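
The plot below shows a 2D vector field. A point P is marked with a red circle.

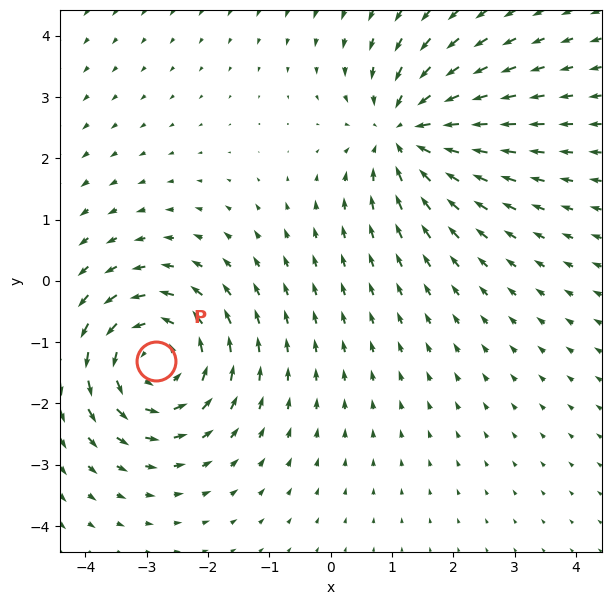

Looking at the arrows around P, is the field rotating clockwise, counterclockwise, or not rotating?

Near P at (-2.9, -1.3) the arrows circulate counterclockwise. The curl (z-component) there is about +5; positive curl means counterclockwise rotation.

counterclockwise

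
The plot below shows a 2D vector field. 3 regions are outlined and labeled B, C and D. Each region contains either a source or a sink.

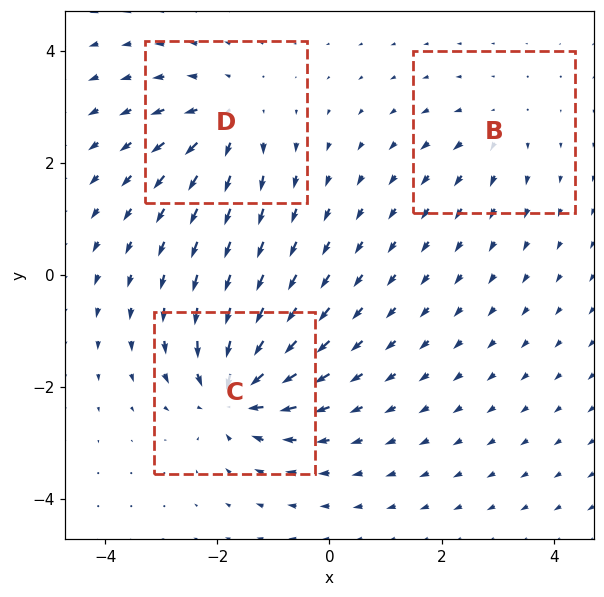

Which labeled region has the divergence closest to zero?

Divergence at each region's feature centre — B: about +2, C: about -6, D: about +4. Region B is closest to zero.

B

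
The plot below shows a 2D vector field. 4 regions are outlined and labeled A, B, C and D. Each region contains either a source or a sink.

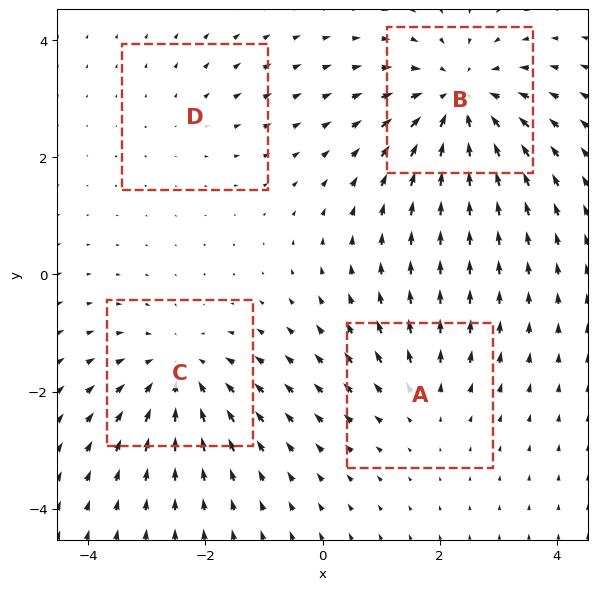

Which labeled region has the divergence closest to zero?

Divergence at each region's feature centre — A: about +3, B: about -6, C: about -4, D: about +2. Region D is closest to zero.

D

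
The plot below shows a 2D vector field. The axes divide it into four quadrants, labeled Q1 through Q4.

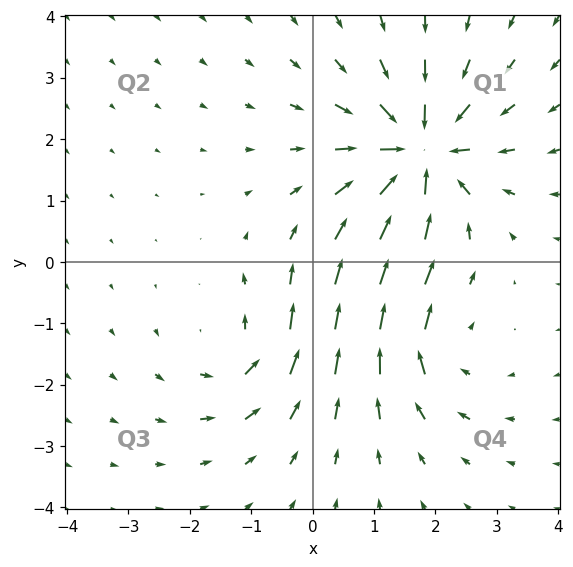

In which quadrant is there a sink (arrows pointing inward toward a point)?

The sink sits at approximately (1.7, 1.8), which lies in quadrant Q1. The divergence there is about -6, negative as expected for a sink.

Q1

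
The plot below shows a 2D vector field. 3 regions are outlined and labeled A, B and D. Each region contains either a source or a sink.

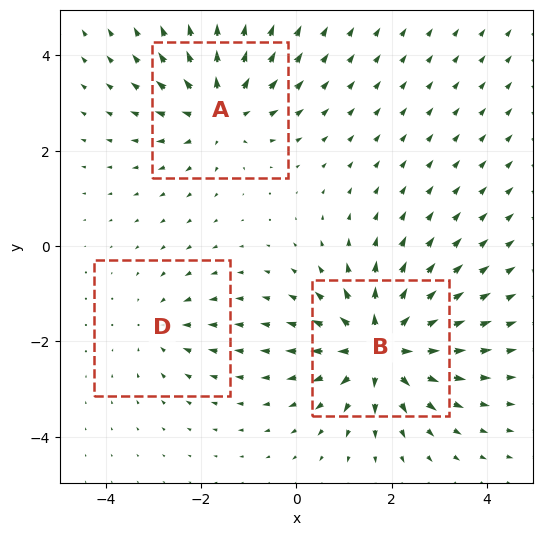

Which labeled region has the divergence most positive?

Divergence at each region's feature centre — A: about +4, B: about +5, D: about -2. Region B is most positive.

B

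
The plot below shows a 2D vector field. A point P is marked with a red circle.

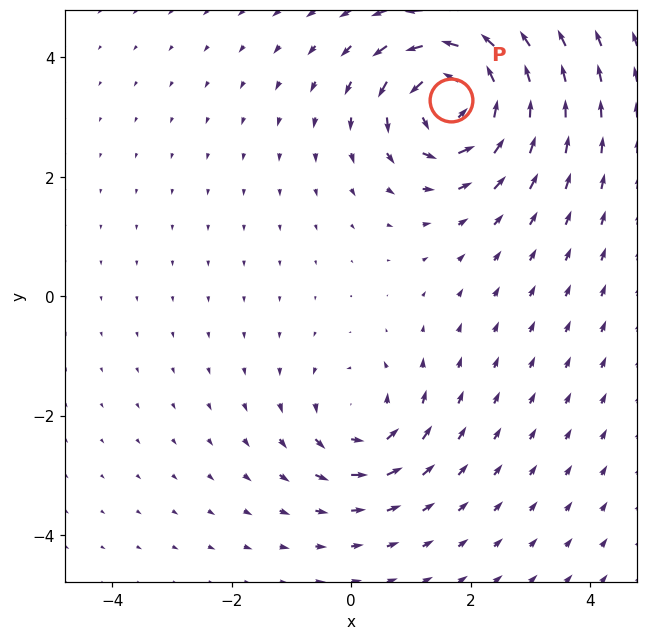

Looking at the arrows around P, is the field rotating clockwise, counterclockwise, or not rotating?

Near P at (1.7, 3.3) the arrows circulate counterclockwise. The curl (z-component) there is about +6; positive curl means counterclockwise rotation.

counterclockwise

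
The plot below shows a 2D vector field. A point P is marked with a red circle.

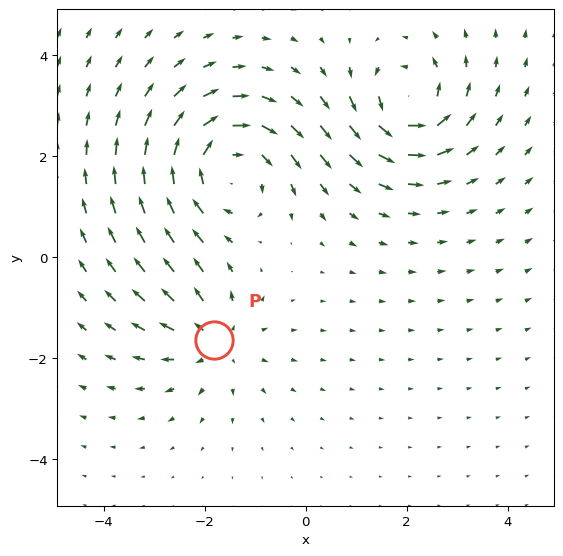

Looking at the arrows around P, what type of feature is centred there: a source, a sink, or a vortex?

source

At P (-1.8, -1.6) the arrows spread outward. Divergence about +3, curl ≈0 — positive divergence with near-zero curl is a source.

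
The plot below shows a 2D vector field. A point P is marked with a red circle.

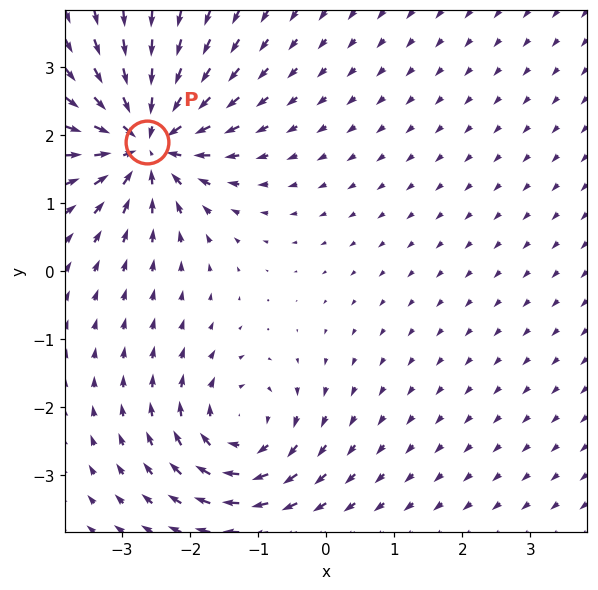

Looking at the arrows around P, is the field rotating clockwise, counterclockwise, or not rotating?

not rotating

Near P at (-2.6, 1.9) the arrows show no circulation. The curl there is ≈0.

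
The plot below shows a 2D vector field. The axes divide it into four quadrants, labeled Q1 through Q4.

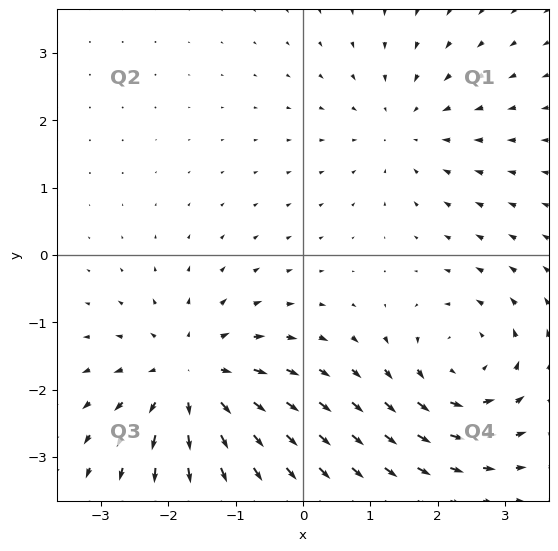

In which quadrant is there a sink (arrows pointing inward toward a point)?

Q1

The sink sits at approximately (1.5, 1.9), which lies in quadrant Q1. The divergence there is about -2, negative as expected for a sink.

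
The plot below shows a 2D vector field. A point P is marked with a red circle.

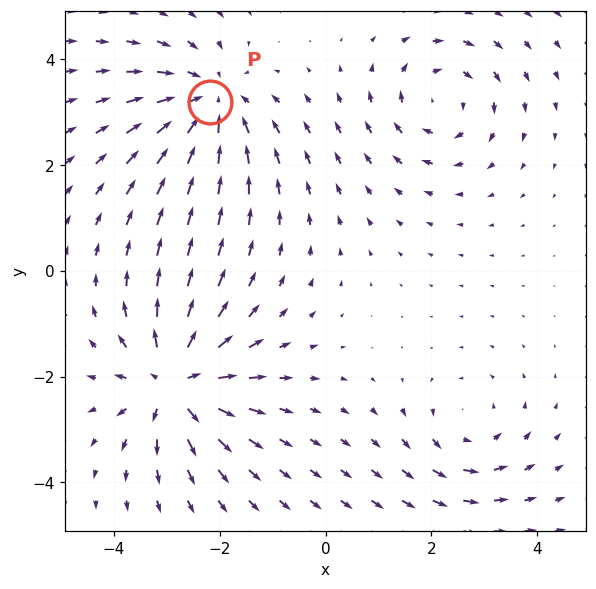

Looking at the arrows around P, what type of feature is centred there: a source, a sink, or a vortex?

sink

At P (-2.2, 3.2) the arrows converge inward. Divergence about -4, curl ≈0 — negative divergence with near-zero curl is a sink.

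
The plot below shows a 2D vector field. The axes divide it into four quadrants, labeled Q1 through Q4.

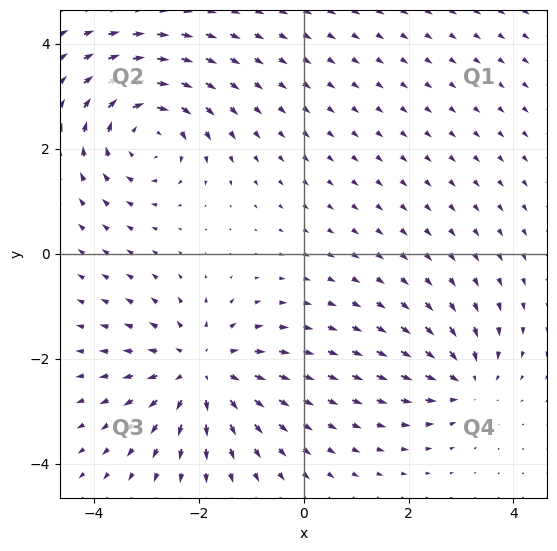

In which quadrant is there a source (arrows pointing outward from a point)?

The source sits at approximately (-2.0, -2.2), which lies in quadrant Q3. The divergence there is about +4, positive as expected for a source.

Q3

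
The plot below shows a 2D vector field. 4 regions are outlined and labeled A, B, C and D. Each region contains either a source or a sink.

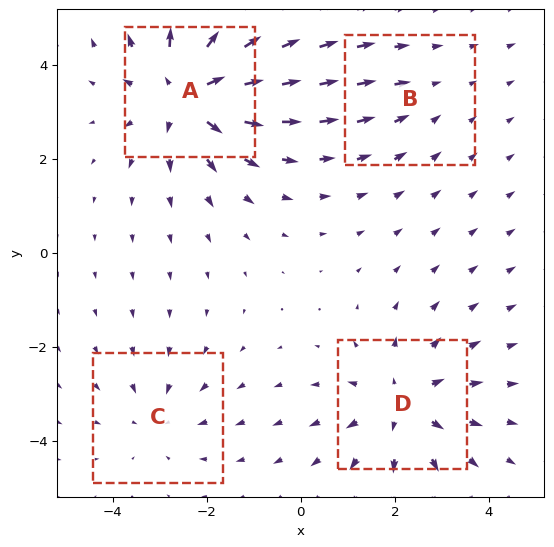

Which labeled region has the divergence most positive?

A

Divergence at each region's feature centre — A: about +6, B: about -2, C: about -3, D: about +5. Region A is most positive.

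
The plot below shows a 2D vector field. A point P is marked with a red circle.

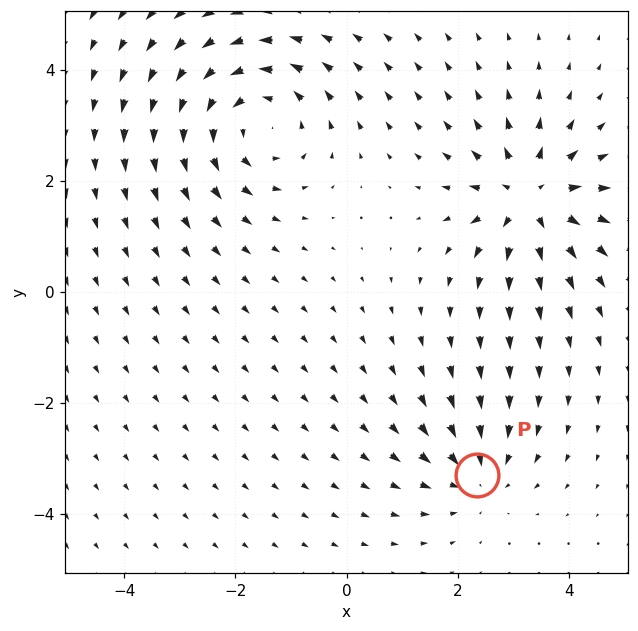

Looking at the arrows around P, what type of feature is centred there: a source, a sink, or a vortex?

sink

At P (2.3, -3.3) the arrows converge inward. Divergence about -3, curl ≈0 — negative divergence with near-zero curl is a sink.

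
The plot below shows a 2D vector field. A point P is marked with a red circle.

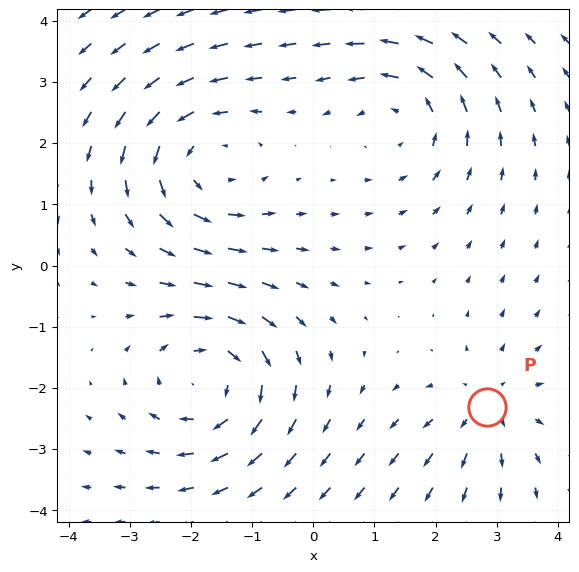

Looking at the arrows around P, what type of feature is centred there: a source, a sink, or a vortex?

source

At P (2.8, -2.3) the arrows spread outward. Divergence about +3, curl ≈0 — positive divergence with near-zero curl is a source.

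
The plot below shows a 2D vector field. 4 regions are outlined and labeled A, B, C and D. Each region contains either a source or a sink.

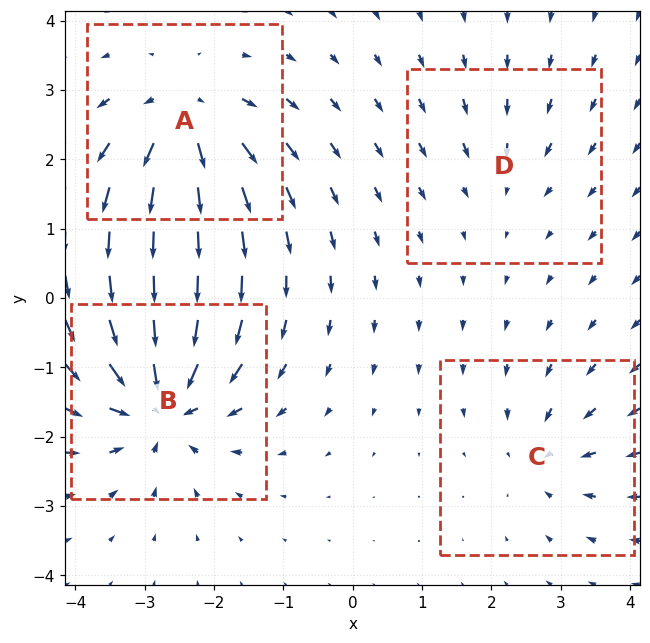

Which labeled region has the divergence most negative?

B

Divergence at each region's feature centre — A: about +7, B: about -8, C: about -4, D: about -3. Region B is most negative.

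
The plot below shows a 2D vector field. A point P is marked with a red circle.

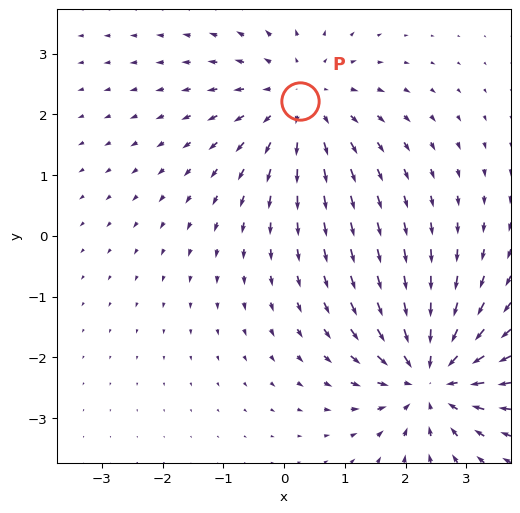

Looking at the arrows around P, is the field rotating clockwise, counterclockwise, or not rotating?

Near P at (0.3, 2.2) the arrows show no circulation. The curl there is ≈0.

not rotating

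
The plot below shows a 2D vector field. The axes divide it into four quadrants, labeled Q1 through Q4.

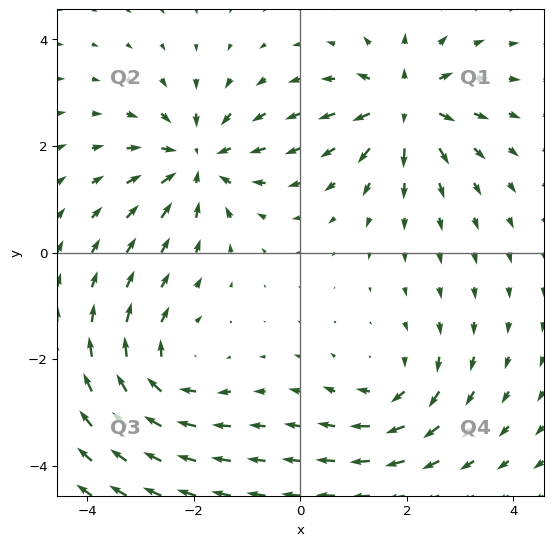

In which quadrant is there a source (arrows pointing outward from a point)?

The source sits at approximately (2.0, 2.8), which lies in quadrant Q1. The divergence there is about +6, positive as expected for a source.

Q1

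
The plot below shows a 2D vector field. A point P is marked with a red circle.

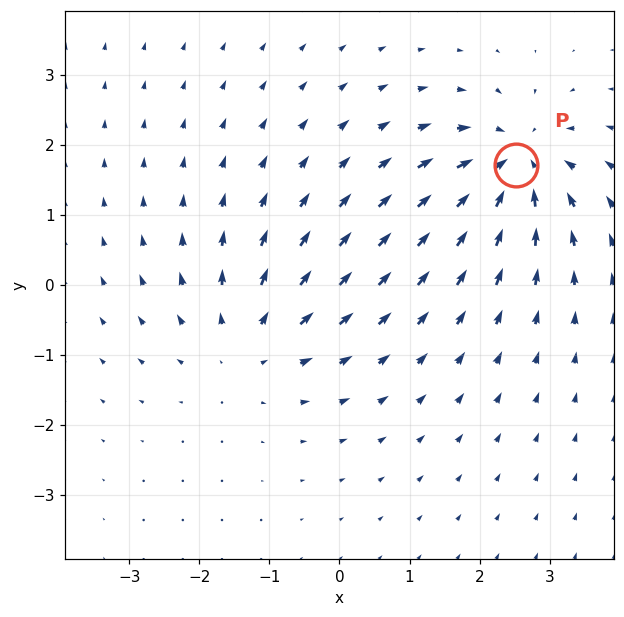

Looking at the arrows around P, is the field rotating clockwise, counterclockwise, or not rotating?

Near P at (2.5, 1.7) the arrows show no circulation. The curl there is ≈0.

not rotating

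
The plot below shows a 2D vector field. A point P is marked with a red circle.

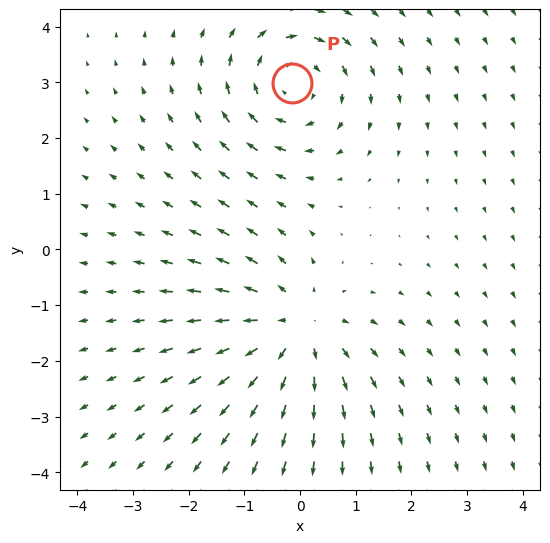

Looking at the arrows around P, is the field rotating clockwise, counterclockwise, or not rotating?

Near P at (-0.1, 3.0) the arrows circulate clockwise. The curl (z-component) there is about -4; negative curl means clockwise rotation.

clockwise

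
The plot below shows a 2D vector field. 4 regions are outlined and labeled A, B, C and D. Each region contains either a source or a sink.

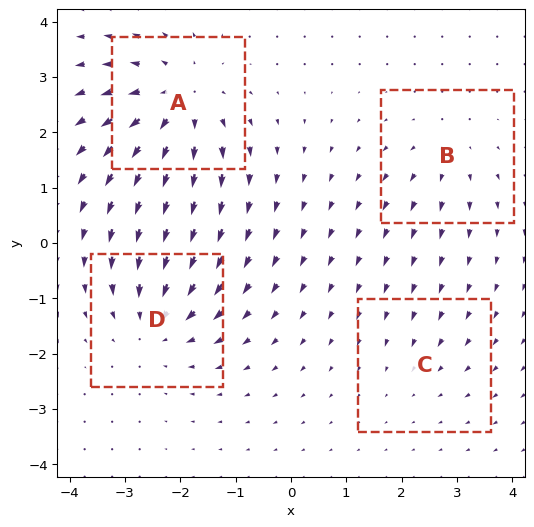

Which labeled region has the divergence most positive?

A

Divergence at each region's feature centre — A: about +6, B: about +3, C: about -2, D: about -5. Region A is most positive.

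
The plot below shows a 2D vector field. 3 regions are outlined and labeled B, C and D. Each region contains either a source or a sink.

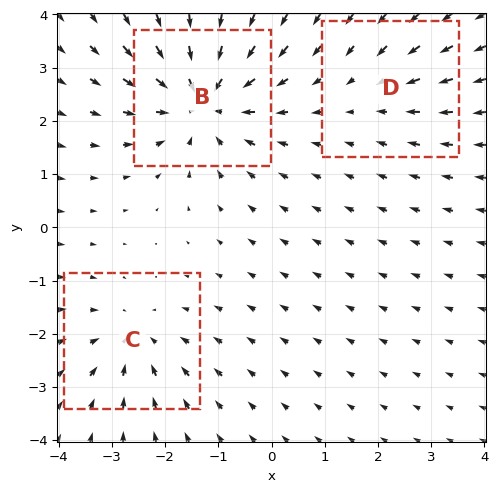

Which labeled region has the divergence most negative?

Divergence at each region's feature centre — B: about -5, C: about -3, D: about -2. Region B is most negative.

B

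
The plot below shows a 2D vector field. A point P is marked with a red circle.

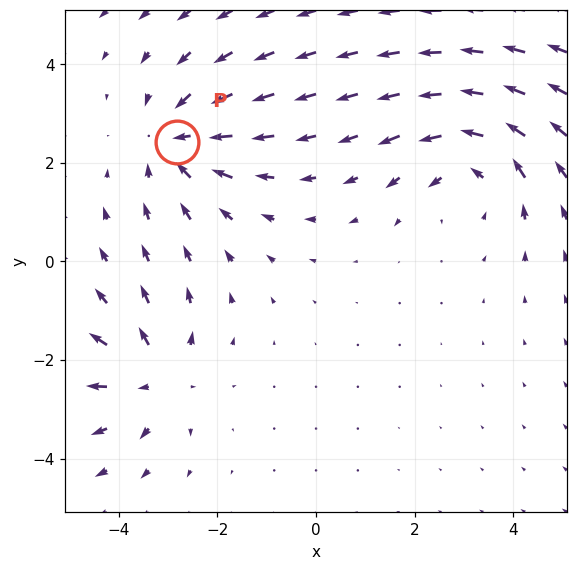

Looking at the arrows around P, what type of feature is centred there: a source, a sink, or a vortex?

At P (-2.8, 2.4) the arrows converge inward. Divergence about -3, curl ≈0 — negative divergence with near-zero curl is a sink.

sink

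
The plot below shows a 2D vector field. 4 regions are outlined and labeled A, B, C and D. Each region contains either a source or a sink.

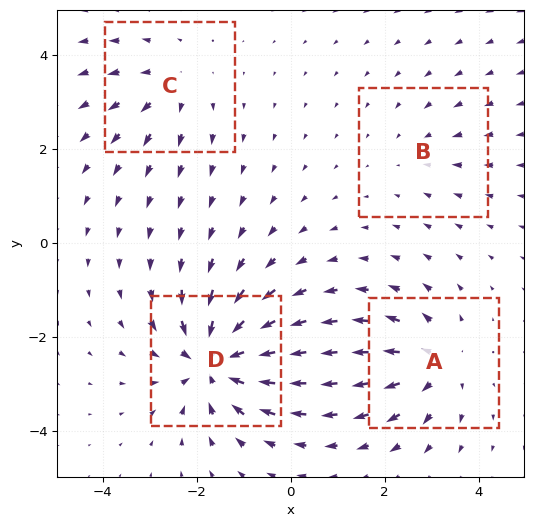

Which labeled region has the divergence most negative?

D

Divergence at each region's feature centre — A: about +5, B: about -2, C: about +4, D: about -8. Region D is most negative.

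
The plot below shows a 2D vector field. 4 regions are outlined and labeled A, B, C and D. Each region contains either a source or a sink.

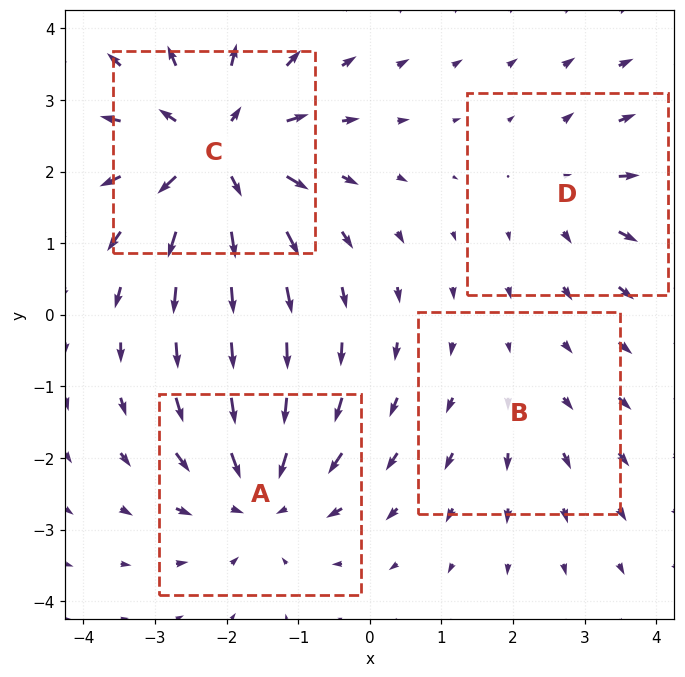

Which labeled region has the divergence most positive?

C

Divergence at each region's feature centre — A: about -5, B: about +2, C: about +7, D: about +3. Region C is most positive.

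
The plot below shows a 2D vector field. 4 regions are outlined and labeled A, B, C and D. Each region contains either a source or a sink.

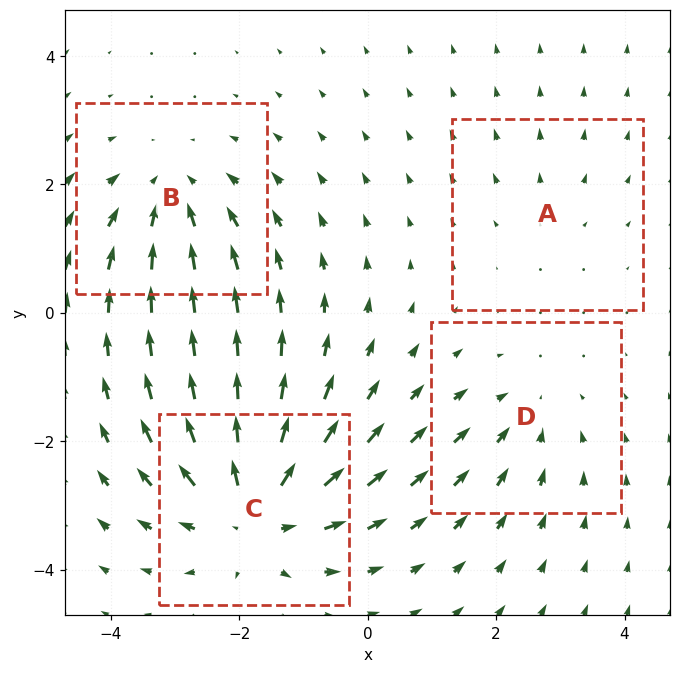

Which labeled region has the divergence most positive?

Divergence at each region's feature centre — A: about +2, B: about -4, C: about +6, D: about -3. Region C is most positive.

C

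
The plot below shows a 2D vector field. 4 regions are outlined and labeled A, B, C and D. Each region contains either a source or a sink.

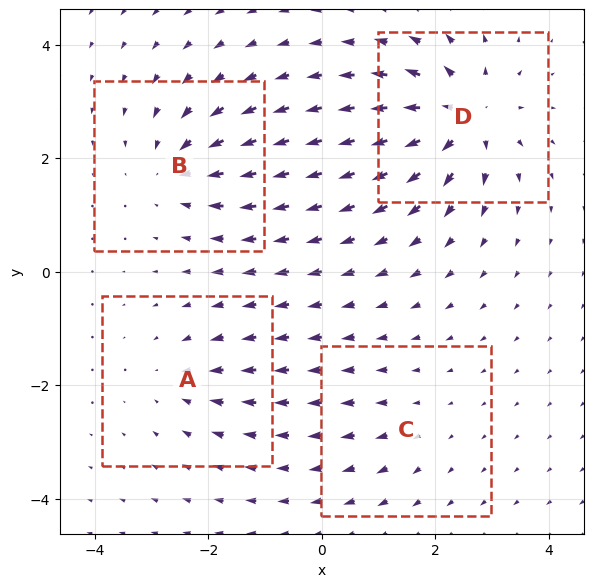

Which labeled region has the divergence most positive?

D

Divergence at each region's feature centre — A: about -3, B: about -5, C: about +2, D: about +7. Region D is most positive.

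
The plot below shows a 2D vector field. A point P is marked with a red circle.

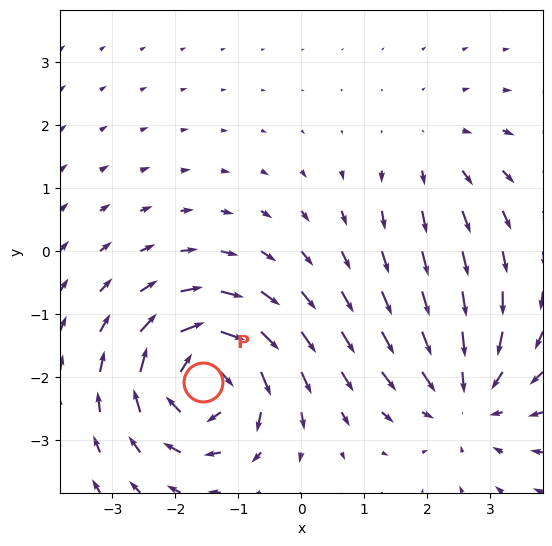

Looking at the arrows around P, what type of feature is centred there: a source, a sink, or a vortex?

At P (-1.6, -2.1) the arrows circulate clockwise. Divergence ≈0, curl about -7 — near-zero divergence with nonzero curl is a vortex.

vortex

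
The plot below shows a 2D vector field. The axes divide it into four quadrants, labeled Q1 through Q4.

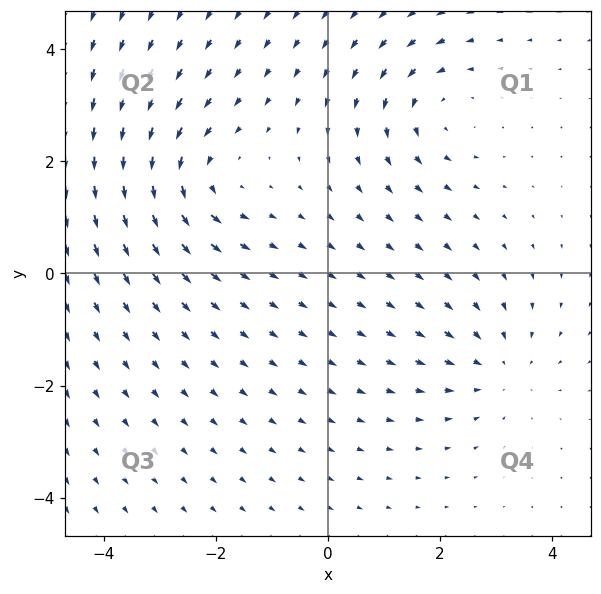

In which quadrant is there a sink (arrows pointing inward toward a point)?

The sink sits at approximately (3.0, -1.7), which lies in quadrant Q4. The divergence there is about -2, negative as expected for a sink.

Q4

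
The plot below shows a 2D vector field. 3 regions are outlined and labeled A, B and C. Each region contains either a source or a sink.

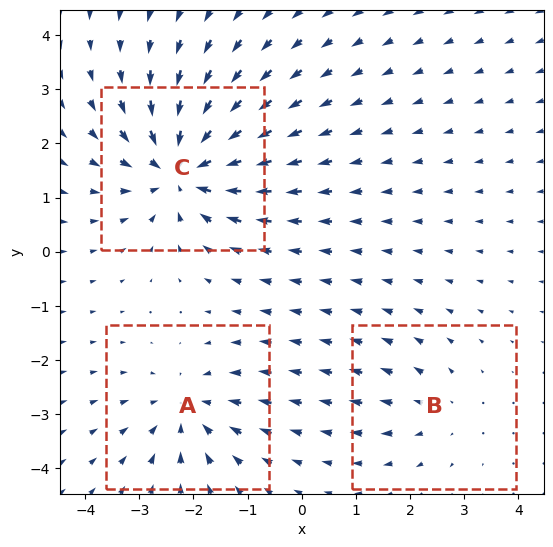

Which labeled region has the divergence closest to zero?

B

Divergence at each region's feature centre — A: about -3, B: about +2, C: about -5. Region B is closest to zero.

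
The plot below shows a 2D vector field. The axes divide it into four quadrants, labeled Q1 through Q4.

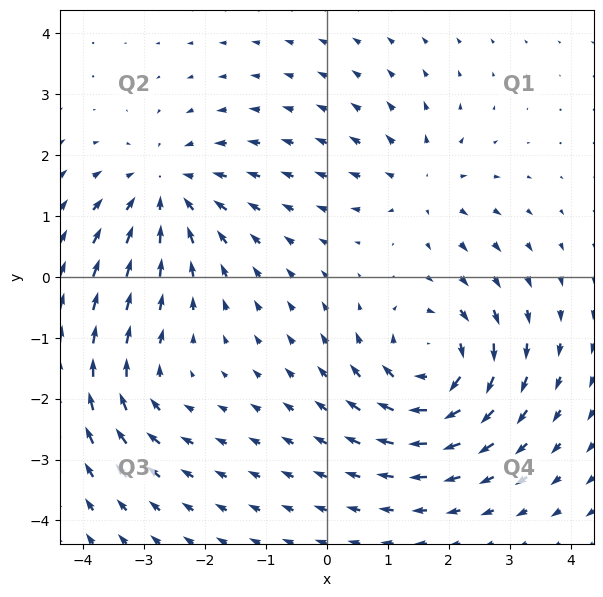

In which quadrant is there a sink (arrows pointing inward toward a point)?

The sink sits at approximately (-2.7, 1.4), which lies in quadrant Q2. The divergence there is about -4, negative as expected for a sink.

Q2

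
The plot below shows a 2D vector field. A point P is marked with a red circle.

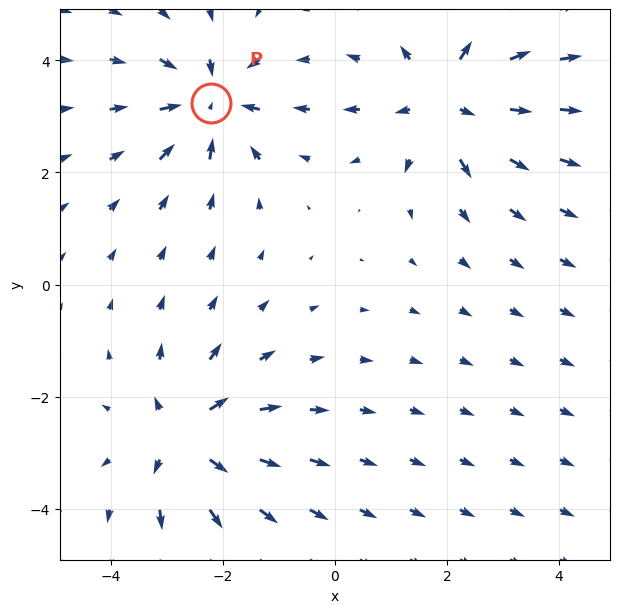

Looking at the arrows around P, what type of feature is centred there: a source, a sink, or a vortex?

At P (-2.2, 3.2) the arrows converge inward. Divergence about -5, curl ≈0 — negative divergence with near-zero curl is a sink.

sink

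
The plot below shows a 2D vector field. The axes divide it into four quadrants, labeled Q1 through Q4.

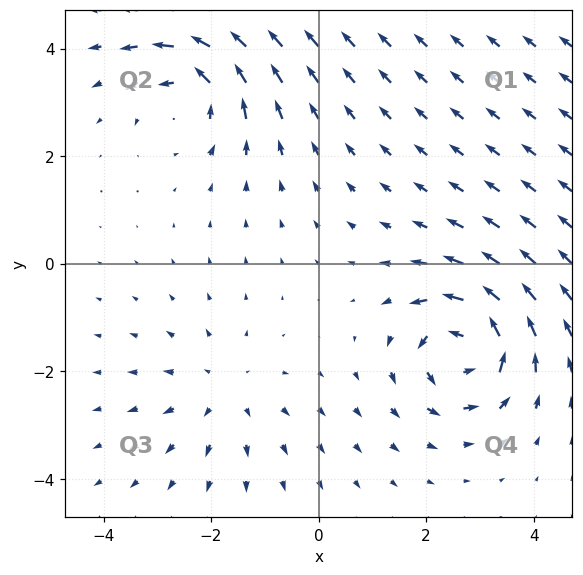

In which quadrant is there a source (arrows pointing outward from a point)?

Q3

The source sits at approximately (-1.8, -2.4), which lies in quadrant Q3. The divergence there is about +3, positive as expected for a source.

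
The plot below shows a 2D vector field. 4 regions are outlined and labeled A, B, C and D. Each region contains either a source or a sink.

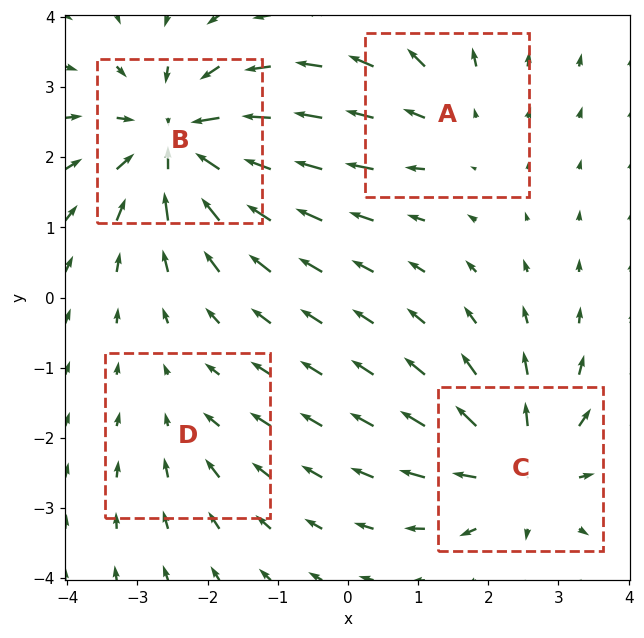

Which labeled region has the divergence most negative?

B

Divergence at each region's feature centre — A: about +3, B: about -7, C: about +5, D: about -2. Region B is most negative.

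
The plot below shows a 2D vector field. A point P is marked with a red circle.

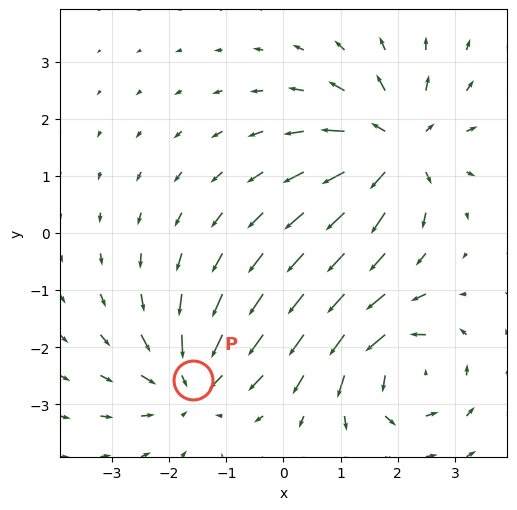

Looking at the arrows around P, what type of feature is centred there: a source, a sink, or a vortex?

At P (-1.6, -2.6) the arrows converge inward. Divergence about -4, curl ≈0 — negative divergence with near-zero curl is a sink.

sink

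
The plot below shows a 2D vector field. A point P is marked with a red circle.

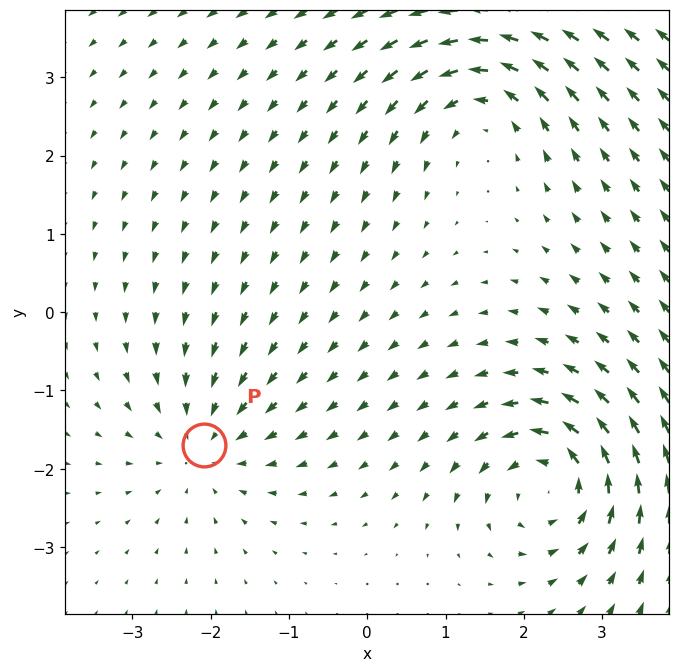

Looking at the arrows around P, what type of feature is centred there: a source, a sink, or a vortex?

At P (-2.1, -1.7) the arrows converge inward. Divergence about -4, curl ≈0 — negative divergence with near-zero curl is a sink.

sink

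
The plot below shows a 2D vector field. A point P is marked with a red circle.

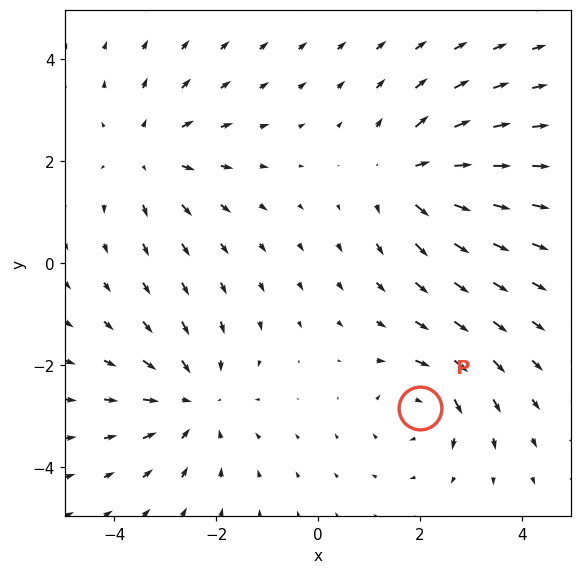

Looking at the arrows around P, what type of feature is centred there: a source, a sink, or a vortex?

At P (2.0, -2.8) the arrows circulate clockwise. Divergence ≈0, curl about -4 — near-zero divergence with nonzero curl is a vortex.

vortex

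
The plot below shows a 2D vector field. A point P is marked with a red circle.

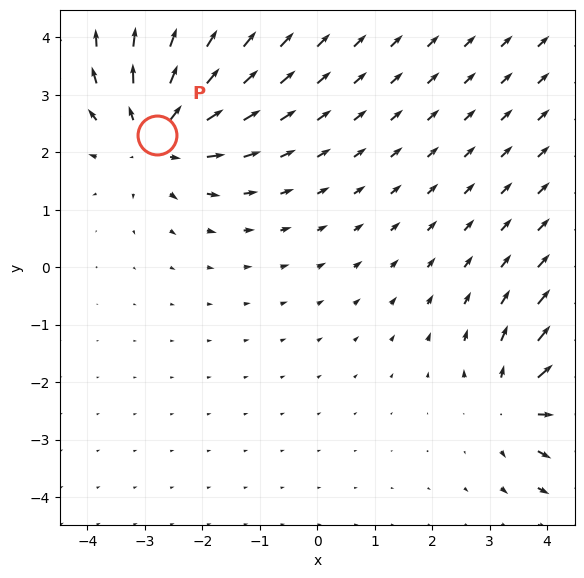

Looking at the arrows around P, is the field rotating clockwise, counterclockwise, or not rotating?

Near P at (-2.8, 2.3) the arrows show no circulation. The curl there is ≈0.

not rotating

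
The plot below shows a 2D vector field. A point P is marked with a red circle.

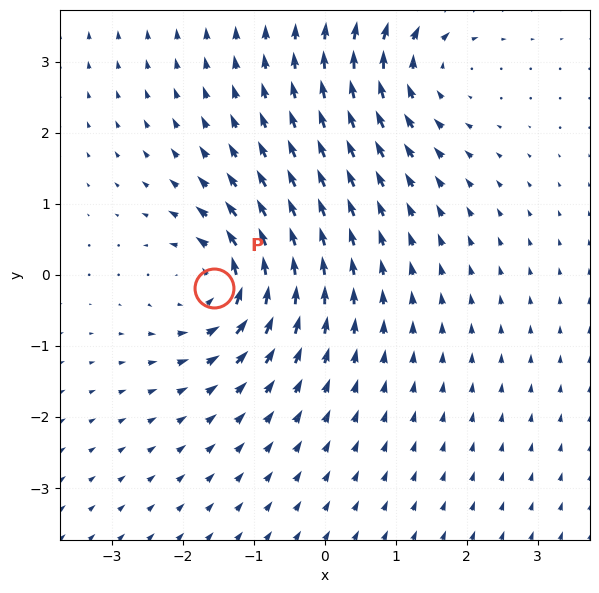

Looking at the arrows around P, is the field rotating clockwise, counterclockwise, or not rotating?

Near P at (-1.6, -0.2) the arrows circulate counterclockwise. The curl (z-component) there is about +5; positive curl means counterclockwise rotation.

counterclockwise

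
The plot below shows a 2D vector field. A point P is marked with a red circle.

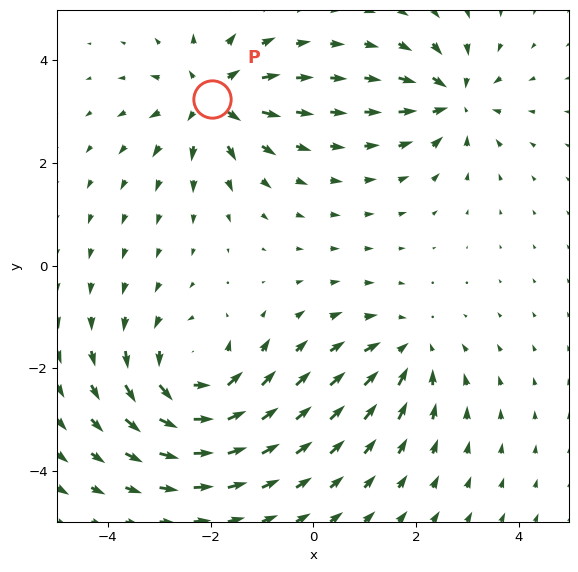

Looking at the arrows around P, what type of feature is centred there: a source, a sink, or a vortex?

At P (-2.0, 3.2) the arrows spread outward. Divergence about +5, curl ≈0 — positive divergence with near-zero curl is a source.

source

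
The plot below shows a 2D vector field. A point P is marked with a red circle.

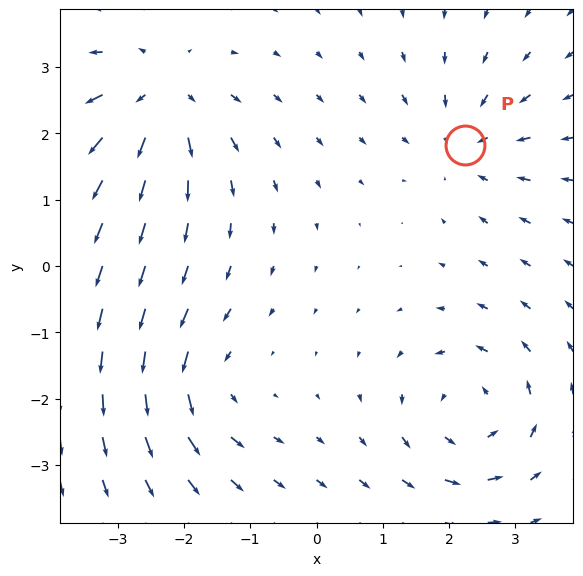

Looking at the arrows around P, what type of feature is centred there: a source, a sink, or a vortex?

sink

At P (2.2, 1.8) the arrows converge inward. Divergence about -3, curl ≈0 — negative divergence with near-zero curl is a sink.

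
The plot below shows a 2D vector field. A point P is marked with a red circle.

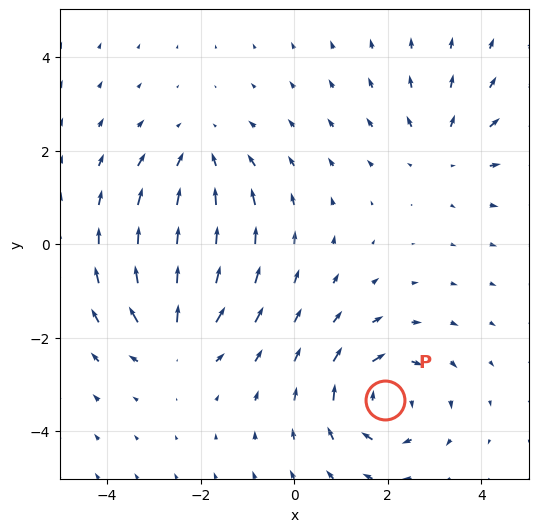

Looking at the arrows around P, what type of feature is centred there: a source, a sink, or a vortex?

vortex

At P (1.9, -3.3) the arrows circulate clockwise. Divergence ≈0, curl about -5 — near-zero divergence with nonzero curl is a vortex.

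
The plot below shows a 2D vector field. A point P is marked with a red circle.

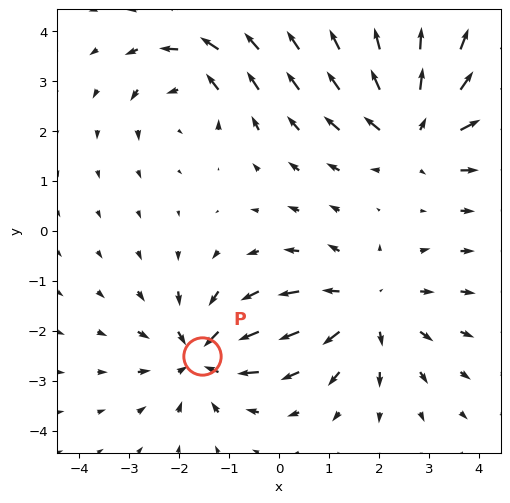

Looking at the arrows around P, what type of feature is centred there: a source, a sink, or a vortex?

At P (-1.5, -2.5) the arrows converge inward. Divergence about -5, curl ≈0 — negative divergence with near-zero curl is a sink.

sink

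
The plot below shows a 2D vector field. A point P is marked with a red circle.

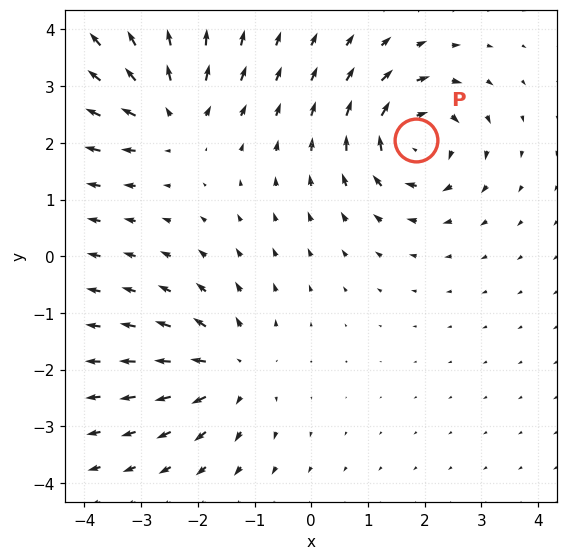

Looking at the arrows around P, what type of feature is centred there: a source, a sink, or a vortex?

At P (1.9, 2.0) the arrows circulate clockwise. Divergence ≈0, curl about -6 — near-zero divergence with nonzero curl is a vortex.

vortex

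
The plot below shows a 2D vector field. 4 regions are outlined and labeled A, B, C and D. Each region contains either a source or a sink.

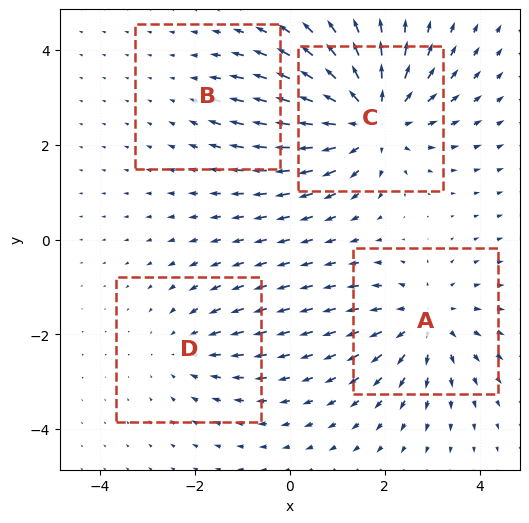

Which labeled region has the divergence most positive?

Divergence at each region's feature centre — A: about +4, B: about -2, C: about +6, D: about -3. Region C is most positive.

C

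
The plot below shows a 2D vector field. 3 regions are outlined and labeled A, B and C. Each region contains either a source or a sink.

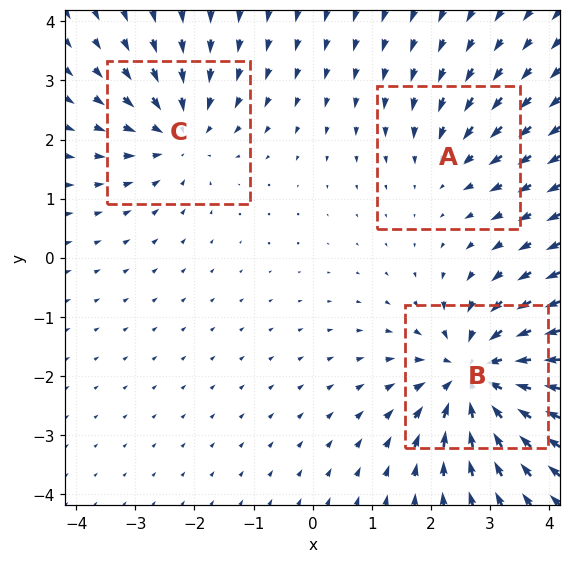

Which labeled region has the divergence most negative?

Divergence at each region's feature centre — A: about -2, B: about -6, C: about -3. Region B is most negative.

B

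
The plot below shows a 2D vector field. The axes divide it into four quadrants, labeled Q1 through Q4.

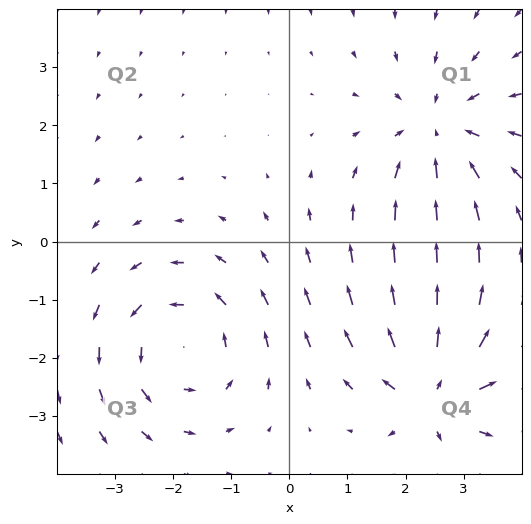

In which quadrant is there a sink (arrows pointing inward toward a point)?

The sink sits at approximately (2.6, 1.9), which lies in quadrant Q1. The divergence there is about -3, negative as expected for a sink.

Q1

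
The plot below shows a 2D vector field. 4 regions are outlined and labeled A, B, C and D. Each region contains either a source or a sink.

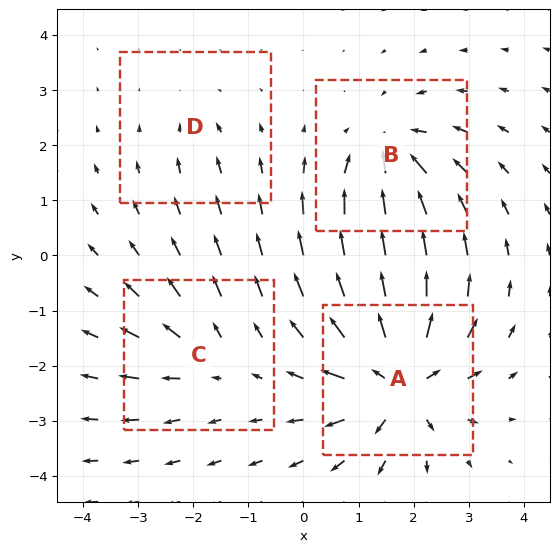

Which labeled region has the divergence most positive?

Divergence at each region's feature centre — A: about +8, B: about -6, C: about +3, D: about -2. Region A is most positive.

A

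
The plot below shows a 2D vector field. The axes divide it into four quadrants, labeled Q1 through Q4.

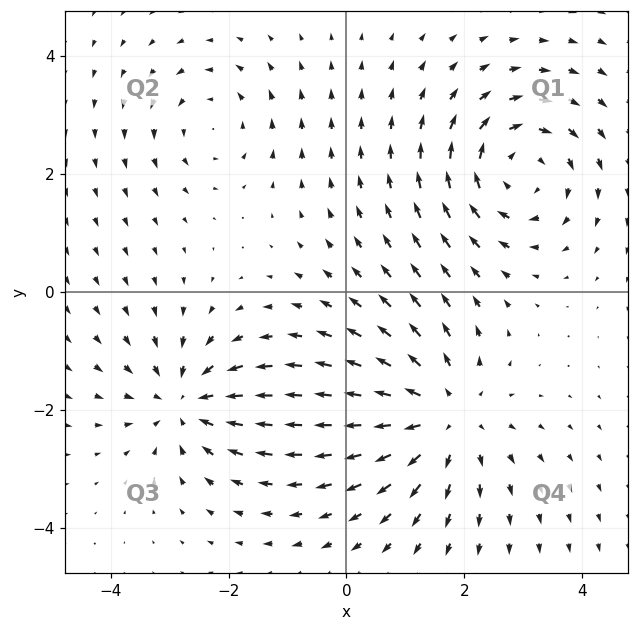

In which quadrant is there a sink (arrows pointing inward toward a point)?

Q3

The sink sits at approximately (-2.7, -1.9), which lies in quadrant Q3. The divergence there is about -4, negative as expected for a sink.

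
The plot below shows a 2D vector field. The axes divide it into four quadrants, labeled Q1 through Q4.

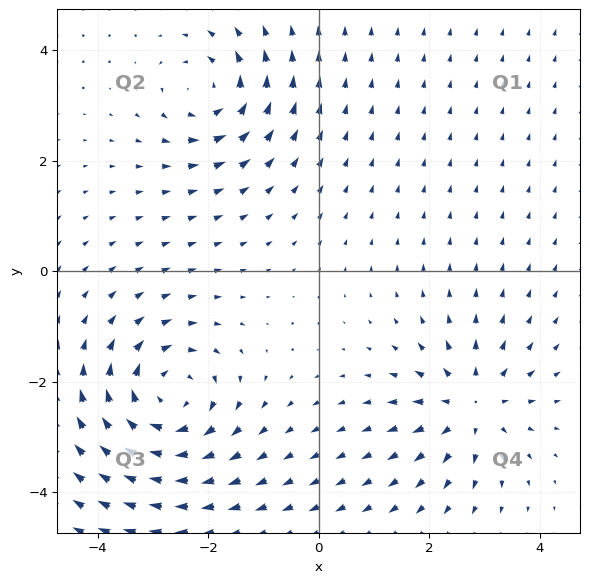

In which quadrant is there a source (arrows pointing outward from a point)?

The source sits at approximately (2.8, -2.4), which lies in quadrant Q4. The divergence there is about +4, positive as expected for a source.

Q4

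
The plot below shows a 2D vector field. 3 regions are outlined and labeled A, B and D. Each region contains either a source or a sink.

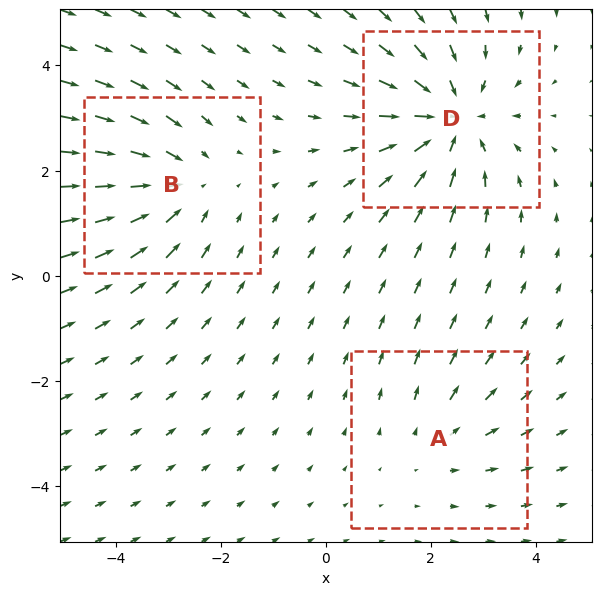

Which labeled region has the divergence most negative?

Divergence at each region's feature centre — A: about +2, B: about -3, D: about -4. Region D is most negative.

D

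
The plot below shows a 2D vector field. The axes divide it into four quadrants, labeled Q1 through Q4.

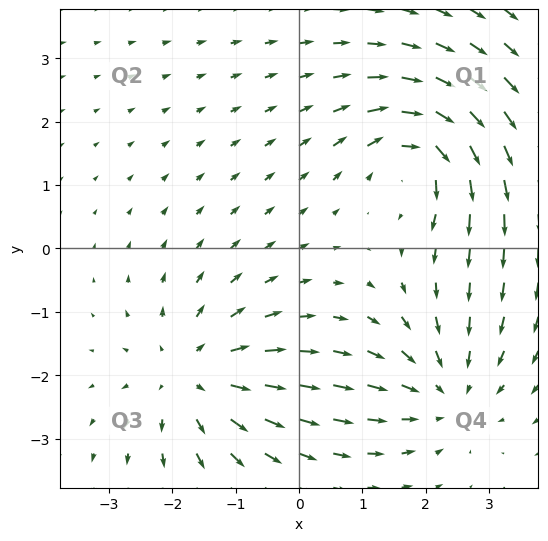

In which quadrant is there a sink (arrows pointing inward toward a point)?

Q4

The sink sits at approximately (2.3, -2.3), which lies in quadrant Q4. The divergence there is about -4, negative as expected for a sink.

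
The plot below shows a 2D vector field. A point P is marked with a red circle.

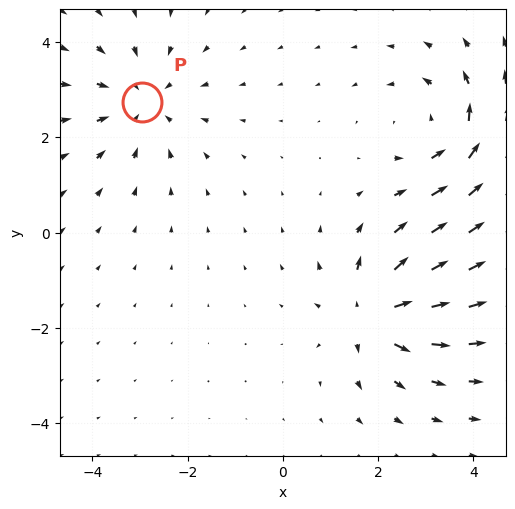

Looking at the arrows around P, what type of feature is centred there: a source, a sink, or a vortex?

At P (-3.0, 2.7) the arrows converge inward. Divergence about -4, curl ≈0 — negative divergence with near-zero curl is a sink.

sink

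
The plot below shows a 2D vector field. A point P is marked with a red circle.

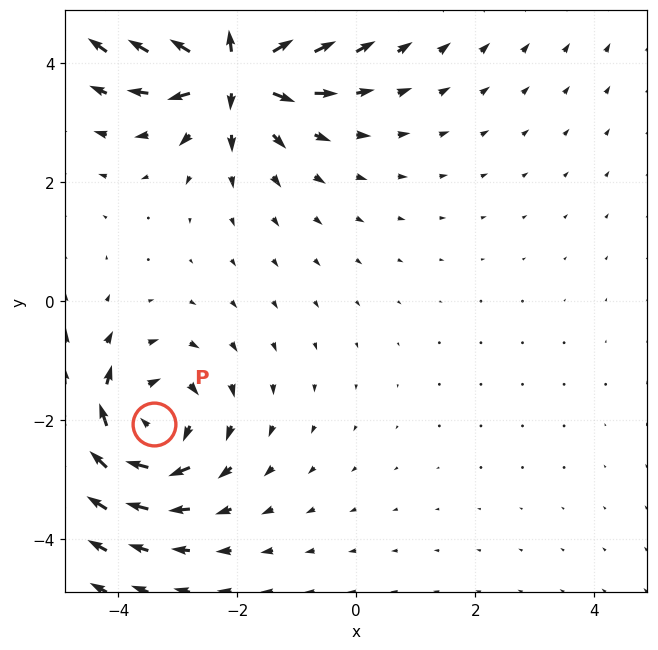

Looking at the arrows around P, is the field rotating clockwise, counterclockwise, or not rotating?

Near P at (-3.4, -2.1) the arrows circulate clockwise. The curl (z-component) there is about -4; negative curl means clockwise rotation.

clockwise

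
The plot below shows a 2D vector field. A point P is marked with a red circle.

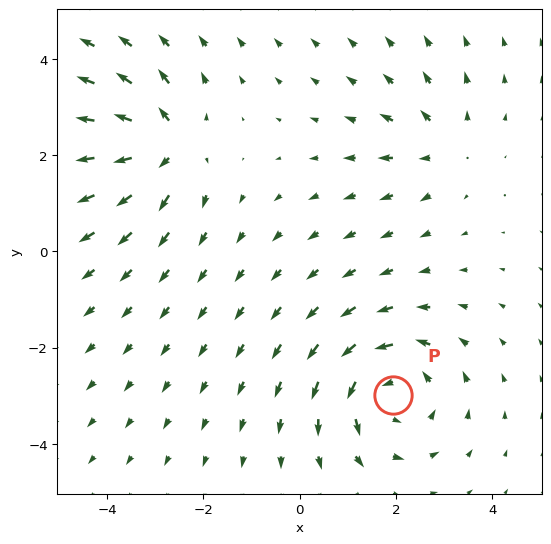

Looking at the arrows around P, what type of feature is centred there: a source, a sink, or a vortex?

vortex

At P (1.9, -3.0) the arrows circulate counterclockwise. Divergence ≈0, curl about +4 — near-zero divergence with nonzero curl is a vortex.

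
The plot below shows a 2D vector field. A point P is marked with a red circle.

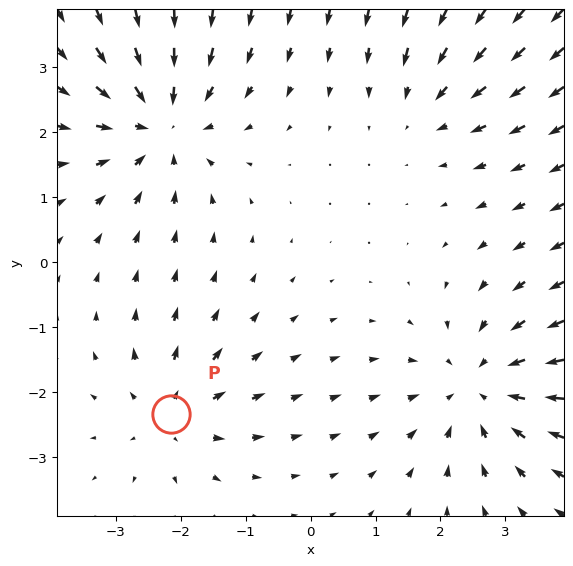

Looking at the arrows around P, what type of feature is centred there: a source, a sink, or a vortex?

source

At P (-2.1, -2.3) the arrows spread outward. Divergence about +3, curl ≈0 — positive divergence with near-zero curl is a source.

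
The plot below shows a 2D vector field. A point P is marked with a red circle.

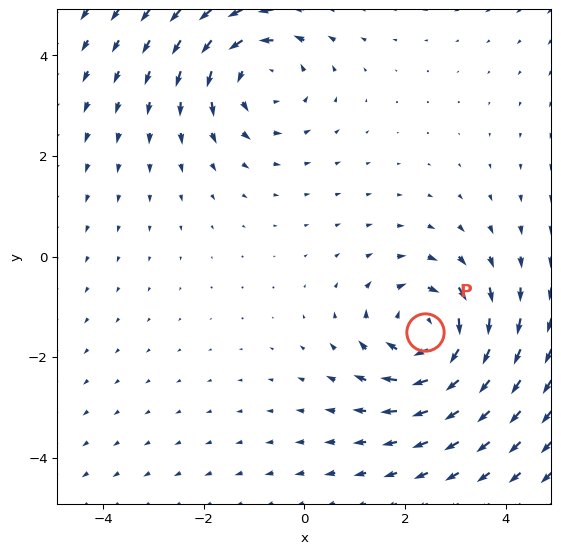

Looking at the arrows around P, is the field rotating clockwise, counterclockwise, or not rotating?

Near P at (2.4, -1.5) the arrows circulate clockwise. The curl (z-component) there is about -3; negative curl means clockwise rotation.

clockwise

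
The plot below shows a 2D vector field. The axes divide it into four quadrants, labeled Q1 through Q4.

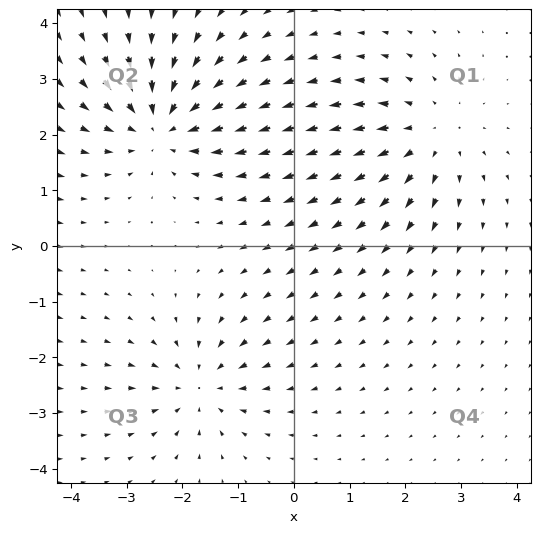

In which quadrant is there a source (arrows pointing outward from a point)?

The source sits at approximately (2.4, 2.0), which lies in quadrant Q1. The divergence there is about +3, positive as expected for a source.

Q1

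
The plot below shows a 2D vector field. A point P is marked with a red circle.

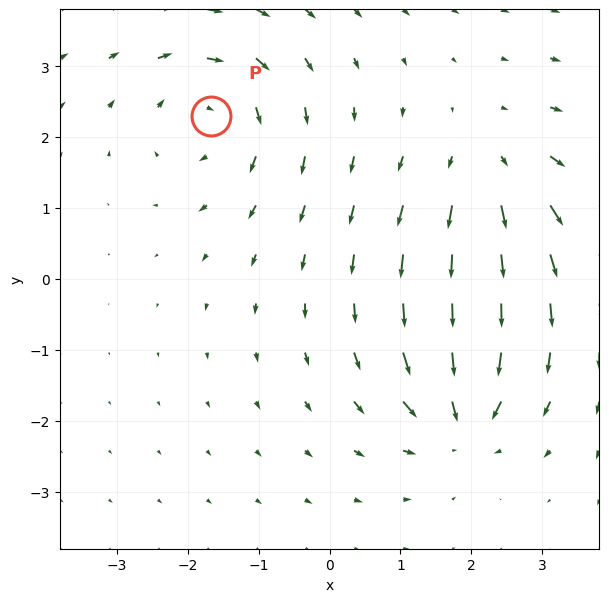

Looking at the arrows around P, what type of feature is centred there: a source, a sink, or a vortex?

vortex

At P (-1.7, 2.3) the arrows circulate clockwise. Divergence ≈0, curl about -5 — near-zero divergence with nonzero curl is a vortex.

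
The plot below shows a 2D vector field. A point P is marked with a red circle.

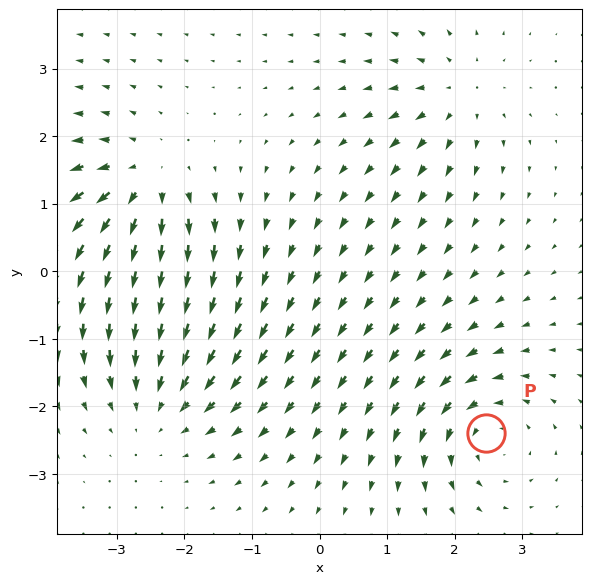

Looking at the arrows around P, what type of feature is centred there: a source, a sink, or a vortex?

vortex

At P (2.5, -2.4) the arrows circulate counterclockwise. Divergence ≈0, curl about +5 — near-zero divergence with nonzero curl is a vortex.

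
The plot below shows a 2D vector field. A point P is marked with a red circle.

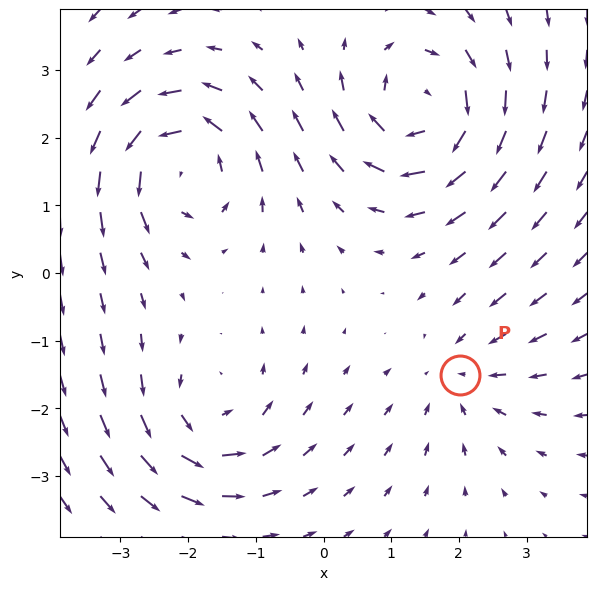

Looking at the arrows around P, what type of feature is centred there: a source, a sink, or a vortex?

At P (2.0, -1.5) the arrows converge inward. Divergence about -3, curl ≈0 — negative divergence with near-zero curl is a sink.

sink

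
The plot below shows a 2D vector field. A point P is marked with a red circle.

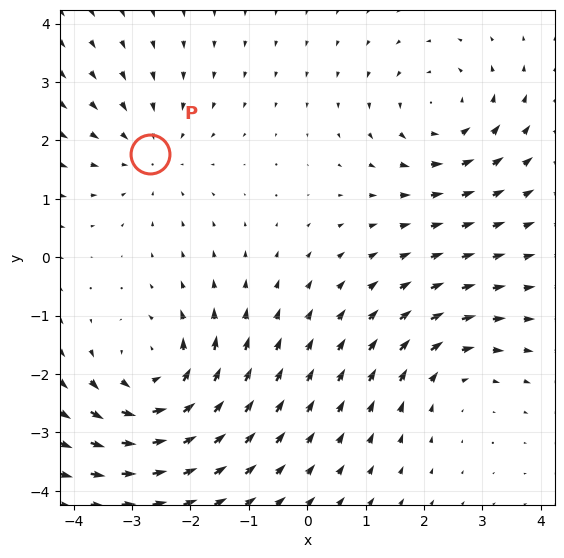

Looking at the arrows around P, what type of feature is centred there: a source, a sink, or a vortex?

At P (-2.7, 1.8) the arrows converge inward. Divergence about -2, curl ≈0 — negative divergence with near-zero curl is a sink.

sink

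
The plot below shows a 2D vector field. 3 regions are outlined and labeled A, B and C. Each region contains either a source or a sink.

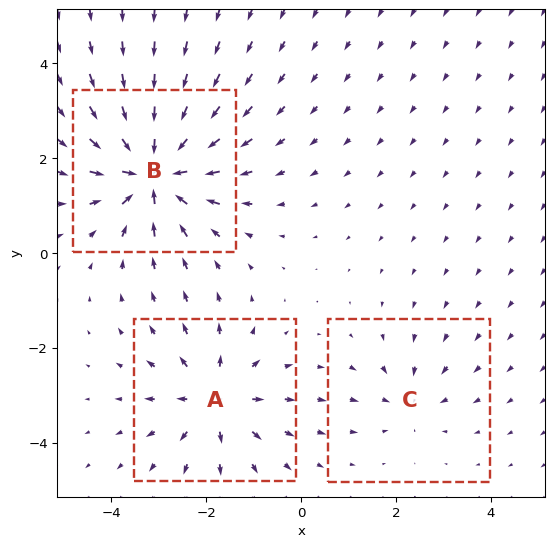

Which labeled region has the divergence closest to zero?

C

Divergence at each region's feature centre — A: about +4, B: about -6, C: about -2. Region C is closest to zero.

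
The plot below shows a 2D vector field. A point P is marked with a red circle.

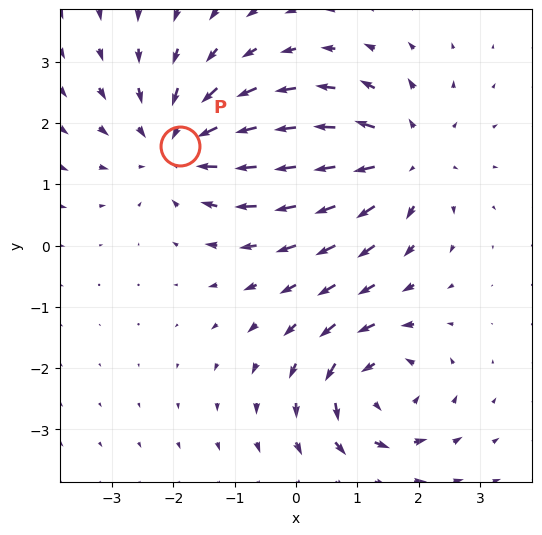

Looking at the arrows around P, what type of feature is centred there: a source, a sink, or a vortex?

sink

At P (-1.9, 1.6) the arrows converge inward. Divergence about -4, curl ≈0 — negative divergence with near-zero curl is a sink.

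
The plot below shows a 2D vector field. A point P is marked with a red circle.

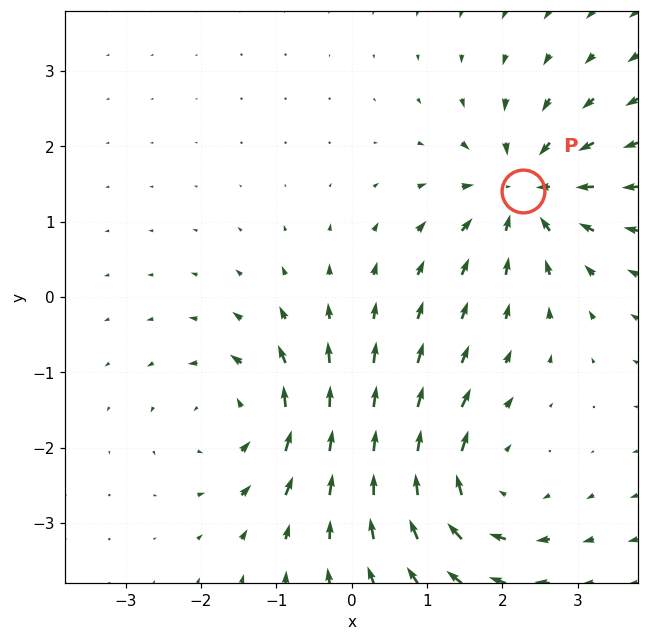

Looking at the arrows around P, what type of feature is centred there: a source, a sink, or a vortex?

sink

At P (2.3, 1.4) the arrows converge inward. Divergence about -5, curl ≈0 — negative divergence with near-zero curl is a sink.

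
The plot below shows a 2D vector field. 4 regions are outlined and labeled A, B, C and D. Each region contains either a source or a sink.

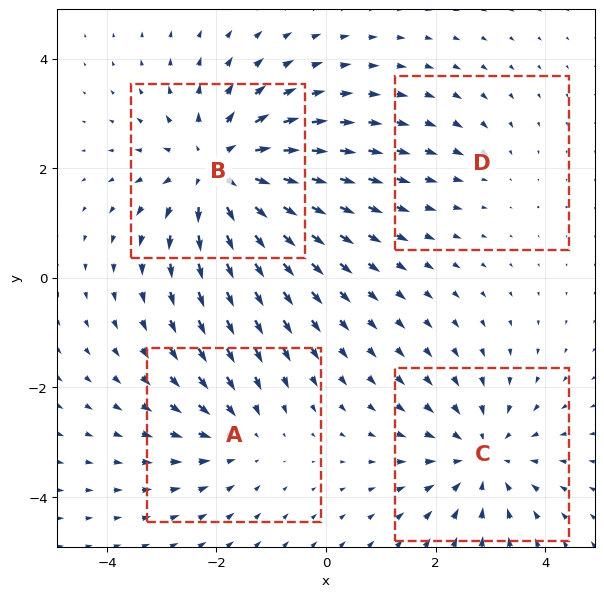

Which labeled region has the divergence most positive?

B

Divergence at each region's feature centre — A: about -3, B: about +6, C: about -4, D: about -2. Region B is most positive.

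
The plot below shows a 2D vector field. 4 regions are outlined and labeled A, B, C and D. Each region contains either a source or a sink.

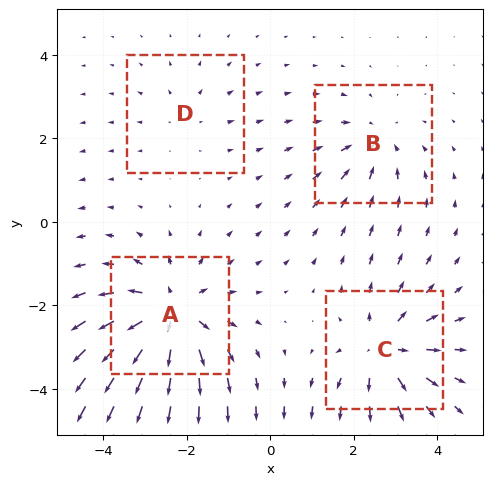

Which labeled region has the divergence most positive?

Divergence at each region's feature centre — A: about +6, B: about -3, C: about +5, D: about +2. Region A is most positive.

A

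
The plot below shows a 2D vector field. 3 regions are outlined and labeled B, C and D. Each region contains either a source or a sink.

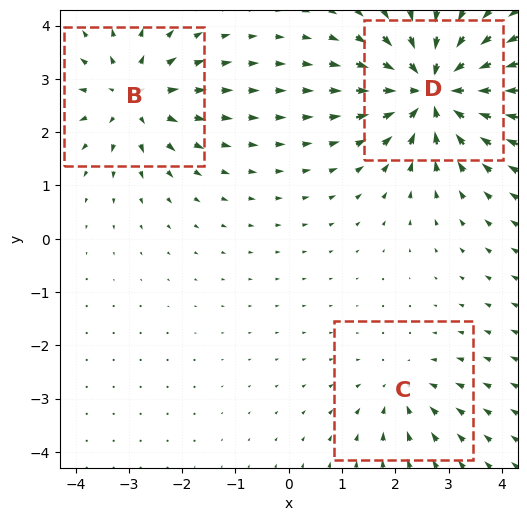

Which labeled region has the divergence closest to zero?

C

Divergence at each region's feature centre — B: about +3, C: about -2, D: about -5. Region C is closest to zero.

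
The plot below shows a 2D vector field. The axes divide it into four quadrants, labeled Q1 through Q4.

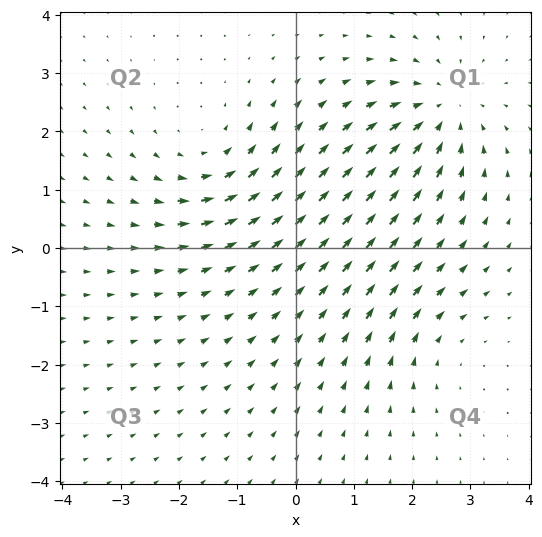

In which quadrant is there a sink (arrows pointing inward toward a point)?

The sink sits at approximately (2.5, 2.4), which lies in quadrant Q1. The divergence there is about -5, negative as expected for a sink.

Q1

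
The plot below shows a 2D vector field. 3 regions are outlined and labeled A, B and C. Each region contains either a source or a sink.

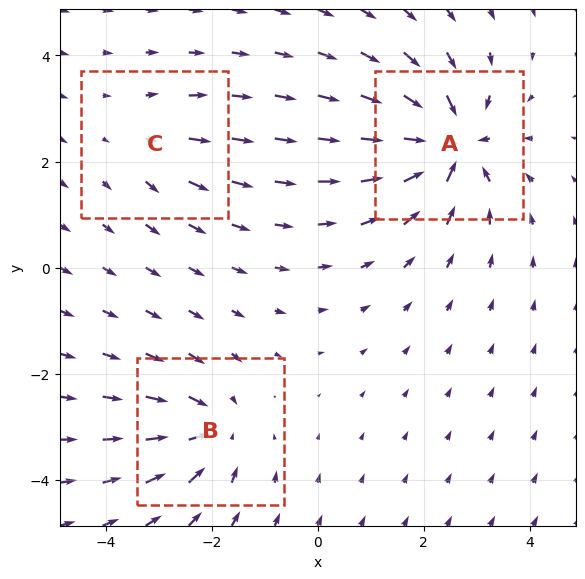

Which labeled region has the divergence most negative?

Divergence at each region's feature centre — A: about -6, B: about -4, C: about +2. Region A is most negative.

A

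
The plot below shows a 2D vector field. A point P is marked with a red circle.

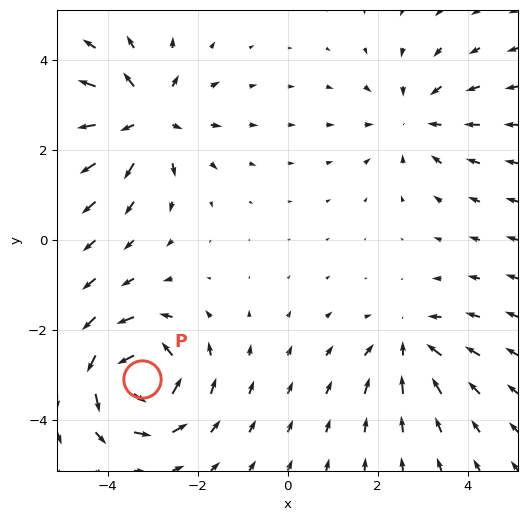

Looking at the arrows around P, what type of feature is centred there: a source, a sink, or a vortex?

vortex

At P (-3.2, -3.1) the arrows circulate counterclockwise. Divergence ≈0, curl about +6 — near-zero divergence with nonzero curl is a vortex.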